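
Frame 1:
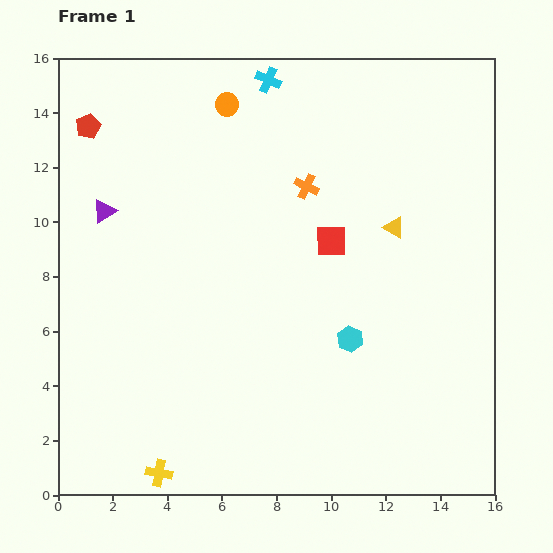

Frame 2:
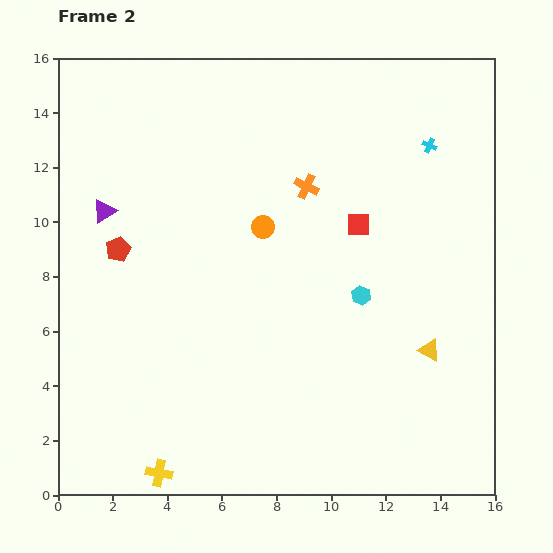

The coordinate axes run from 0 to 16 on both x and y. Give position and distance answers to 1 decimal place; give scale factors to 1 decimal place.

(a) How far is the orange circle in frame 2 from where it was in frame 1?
4.7

The orange circle moved from (6.2, 14.3) to (7.5, 9.8), a distance of √(1.3² + 4.5²) ≈ 4.7.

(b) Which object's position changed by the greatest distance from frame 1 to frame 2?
the cyan cross

(moved 6.4; next 4.7)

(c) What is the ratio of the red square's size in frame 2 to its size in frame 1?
0.7×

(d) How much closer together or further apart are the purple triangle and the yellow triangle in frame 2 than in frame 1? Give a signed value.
+2.3

Distance in frame 1: 10.6. Distance in frame 2: 12.9.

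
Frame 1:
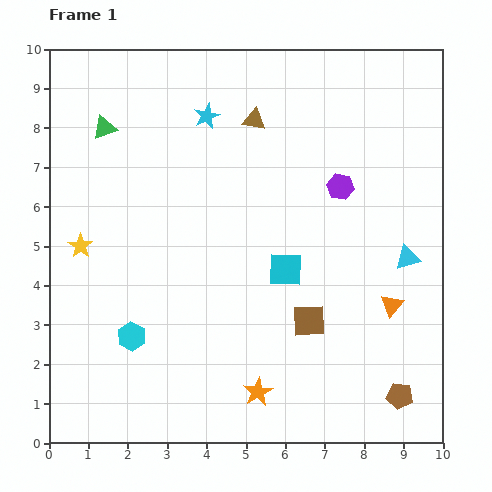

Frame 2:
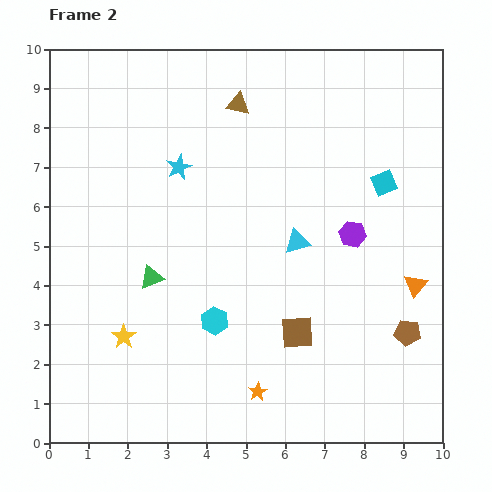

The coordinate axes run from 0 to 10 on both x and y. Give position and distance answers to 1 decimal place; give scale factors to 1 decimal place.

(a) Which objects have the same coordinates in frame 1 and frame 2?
the orange star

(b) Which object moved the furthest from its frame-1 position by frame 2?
the green triangle

(moved 4.0; next 3.3)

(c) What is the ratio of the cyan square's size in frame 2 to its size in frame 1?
0.7×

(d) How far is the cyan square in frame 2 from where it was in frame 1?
3.3

The cyan square moved from (6.0, 4.4) to (8.5, 6.6), a distance of √(2.5² + 2.2²) ≈ 3.3.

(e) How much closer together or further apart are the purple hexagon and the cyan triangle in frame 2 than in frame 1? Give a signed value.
-1.1

Distance in frame 1: 2.5. Distance in frame 2: 1.4.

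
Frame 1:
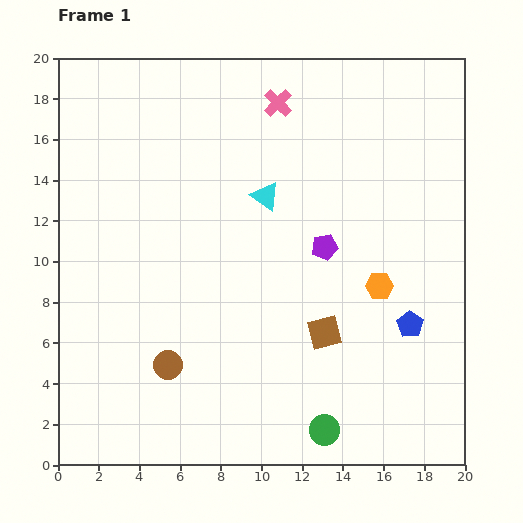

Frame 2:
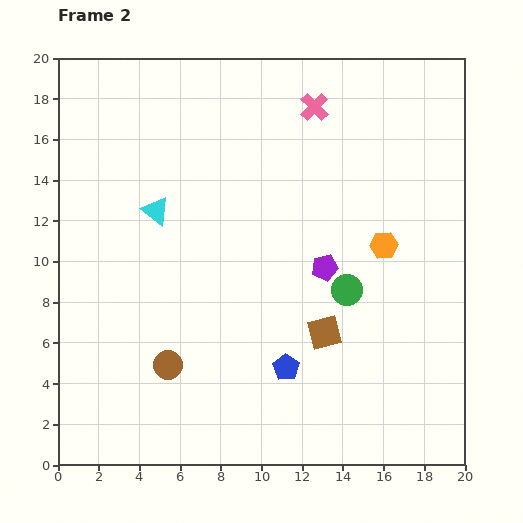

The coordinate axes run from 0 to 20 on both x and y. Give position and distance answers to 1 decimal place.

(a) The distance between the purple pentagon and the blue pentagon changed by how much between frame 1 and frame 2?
-0.4

Distance in frame 1: 5.7. Distance in frame 2: 5.3.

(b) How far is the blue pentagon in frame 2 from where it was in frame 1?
6.5

The blue pentagon moved from (17.3, 6.9) to (11.2, 4.8), a distance of √(6.1² + 2.1²) ≈ 6.5.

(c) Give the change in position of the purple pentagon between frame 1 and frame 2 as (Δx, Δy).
(0.0, -1.0)

The purple pentagon was at (13.1, 10.7) in frame 1 and (13.1, 9.7) in frame 2.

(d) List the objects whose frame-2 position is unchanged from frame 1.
the brown circle, the brown square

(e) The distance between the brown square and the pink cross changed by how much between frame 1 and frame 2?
-0.4

Distance in frame 1: 11.5. Distance in frame 2: 11.1.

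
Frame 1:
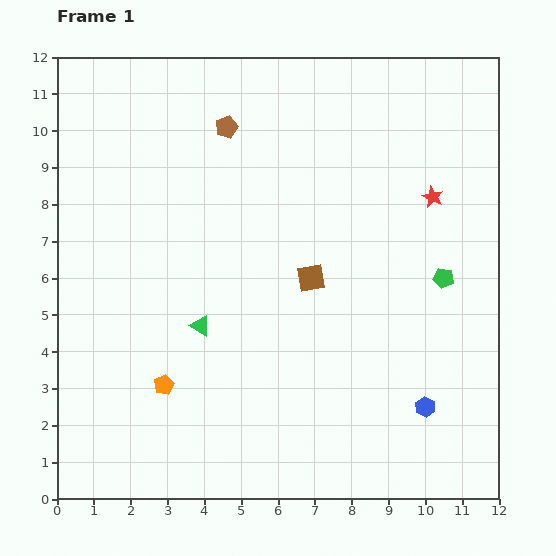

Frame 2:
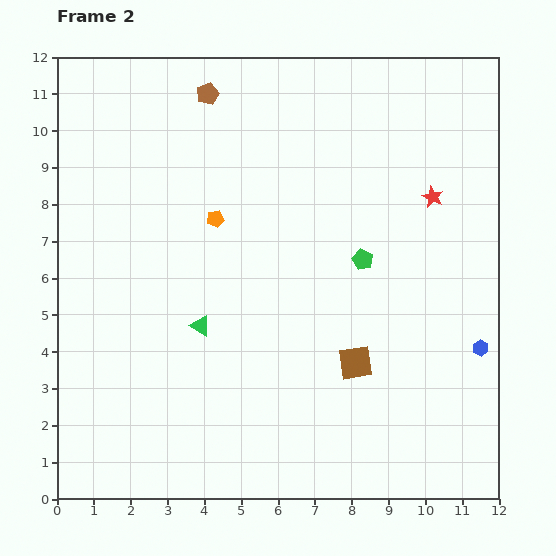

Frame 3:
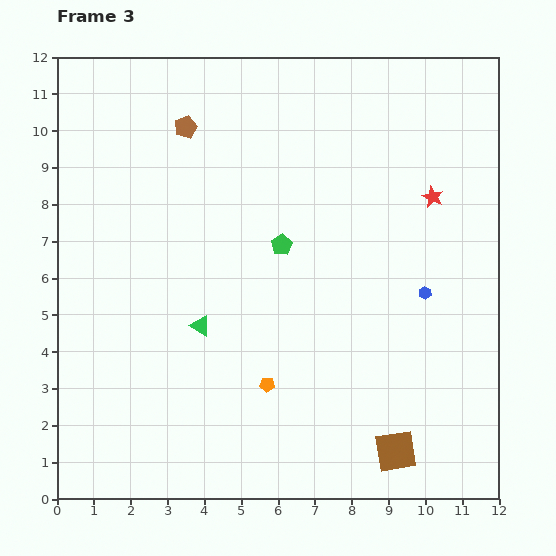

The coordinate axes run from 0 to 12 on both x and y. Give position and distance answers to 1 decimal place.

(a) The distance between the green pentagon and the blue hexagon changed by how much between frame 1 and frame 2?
+0.5

Distance in frame 1: 3.5. Distance in frame 2: 4.0.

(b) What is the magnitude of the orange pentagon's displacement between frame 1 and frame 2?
4.7

The orange pentagon moved from (2.9, 3.1) to (4.3, 7.6), a distance of √(1.4² + 4.5²) ≈ 4.7.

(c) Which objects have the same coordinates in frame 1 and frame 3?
the red star, the green triangle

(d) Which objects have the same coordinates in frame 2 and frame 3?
the red star, the green triangle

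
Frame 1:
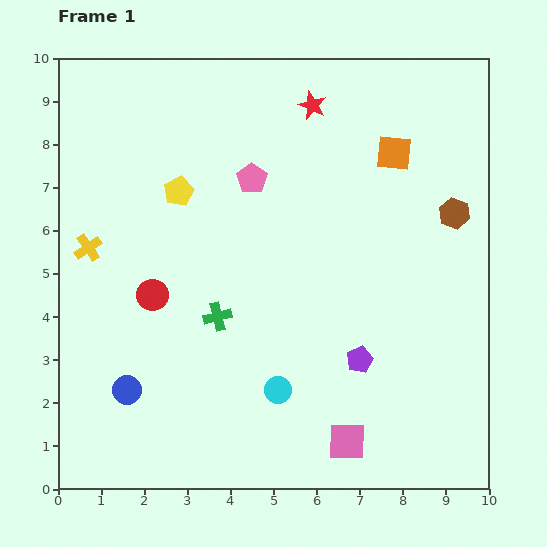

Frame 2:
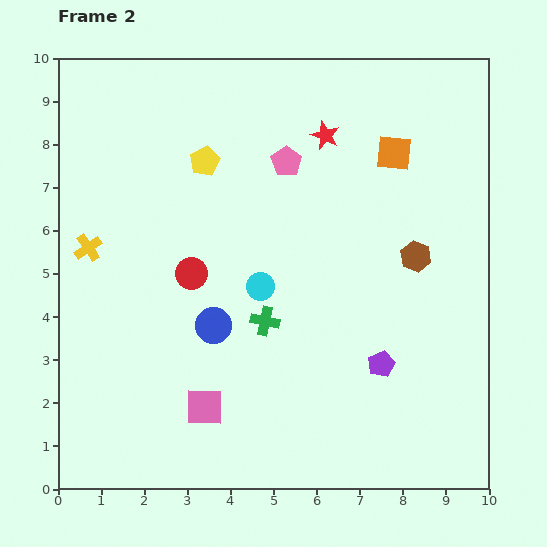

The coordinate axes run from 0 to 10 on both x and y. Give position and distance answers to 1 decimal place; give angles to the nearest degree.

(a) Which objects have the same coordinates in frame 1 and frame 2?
the yellow cross, the orange square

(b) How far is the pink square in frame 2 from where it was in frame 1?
3.4

The pink square moved from (6.7, 1.1) to (3.4, 1.9), a distance of √(3.3² + 0.8²) ≈ 3.4.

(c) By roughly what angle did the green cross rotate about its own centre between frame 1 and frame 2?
25° clockwise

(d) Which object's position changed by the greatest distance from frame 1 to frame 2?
the pink square

(moved 3.4; next 2.5)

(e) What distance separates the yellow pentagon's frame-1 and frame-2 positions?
0.9

The yellow pentagon moved from (2.8, 6.9) to (3.4, 7.6), a distance of √(0.6² + 0.7²) ≈ 0.9.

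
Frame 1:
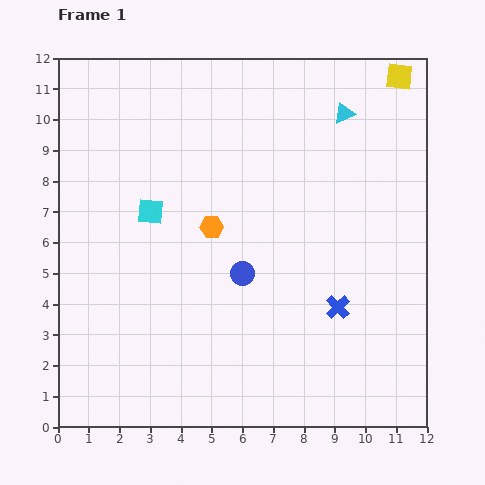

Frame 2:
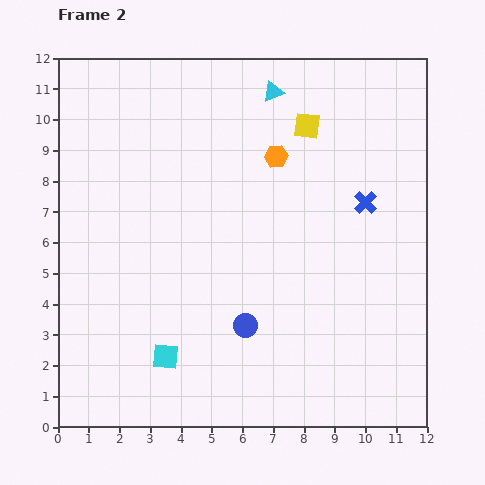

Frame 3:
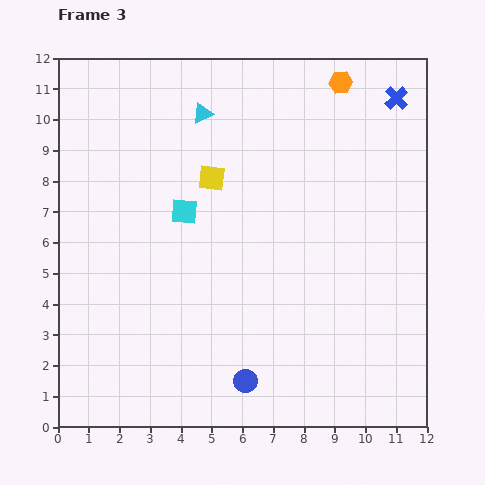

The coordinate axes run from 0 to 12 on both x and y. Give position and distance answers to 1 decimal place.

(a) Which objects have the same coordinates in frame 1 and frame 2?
none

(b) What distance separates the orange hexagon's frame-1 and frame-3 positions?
6.3

The orange hexagon moved from (5.0, 6.5) to (9.2, 11.2), a distance of √(4.2² + 4.7²) ≈ 6.3.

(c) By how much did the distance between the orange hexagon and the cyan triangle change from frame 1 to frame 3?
-1.1

Distance in frame 1: 5.7. Distance in frame 3: 4.6.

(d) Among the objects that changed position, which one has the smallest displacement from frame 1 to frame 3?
the cyan square

(moved 1.1)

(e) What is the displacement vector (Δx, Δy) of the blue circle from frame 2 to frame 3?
(0.0, -1.8)

The blue circle was at (6.1, 3.3) in frame 2 and (6.1, 1.5) in frame 3.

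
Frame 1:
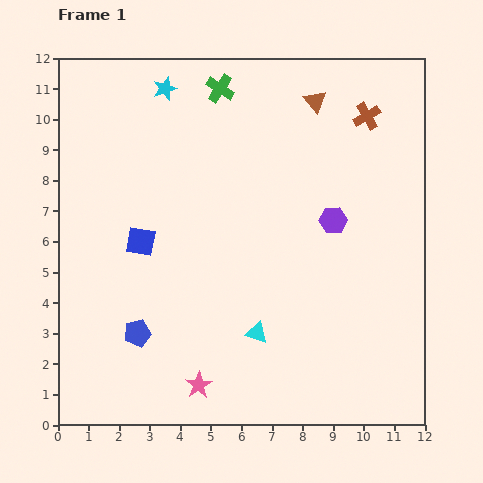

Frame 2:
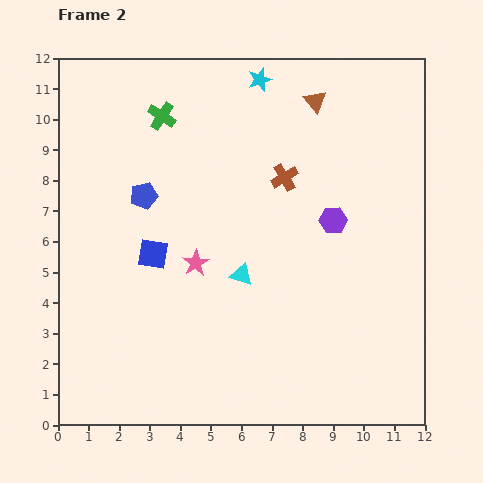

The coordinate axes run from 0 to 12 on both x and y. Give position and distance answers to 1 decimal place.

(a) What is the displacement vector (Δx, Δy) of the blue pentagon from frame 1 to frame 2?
(0.2, 4.5)

The blue pentagon was at (2.6, 3.0) in frame 1 and (2.8, 7.5) in frame 2.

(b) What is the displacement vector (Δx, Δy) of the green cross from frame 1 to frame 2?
(-1.9, -0.9)

The green cross was at (5.3, 11.0) in frame 1 and (3.4, 10.1) in frame 2.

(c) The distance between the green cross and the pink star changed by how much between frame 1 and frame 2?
-4.8

Distance in frame 1: 9.7. Distance in frame 2: 4.9.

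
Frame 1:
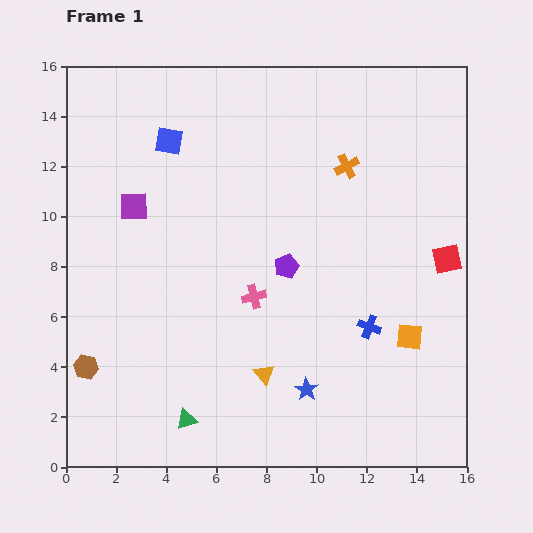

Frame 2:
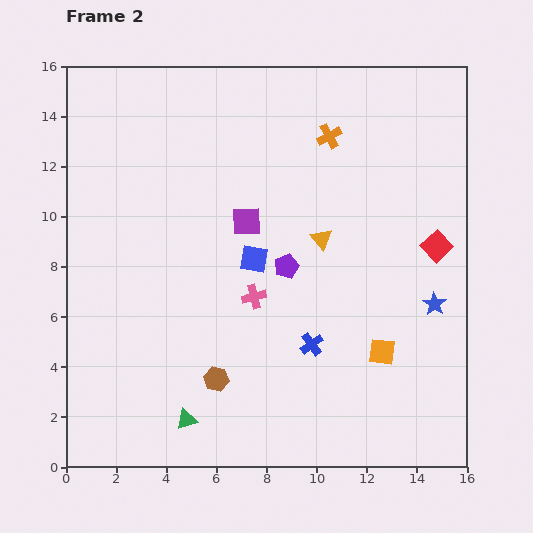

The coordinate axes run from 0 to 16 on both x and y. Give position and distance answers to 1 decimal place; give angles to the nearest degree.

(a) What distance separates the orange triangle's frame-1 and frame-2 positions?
5.9

The orange triangle moved from (7.9, 3.7) to (10.2, 9.1), a distance of √(2.3² + 5.4²) ≈ 5.9.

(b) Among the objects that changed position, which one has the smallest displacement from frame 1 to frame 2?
the red square

(moved 0.6)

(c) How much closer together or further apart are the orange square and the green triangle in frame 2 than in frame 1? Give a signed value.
-1.2

Distance in frame 1: 9.5. Distance in frame 2: 8.3.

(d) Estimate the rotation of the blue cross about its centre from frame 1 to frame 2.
33° clockwise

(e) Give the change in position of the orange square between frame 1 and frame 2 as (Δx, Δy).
(-1.1, -0.6)

The orange square was at (13.7, 5.2) in frame 1 and (12.6, 4.6) in frame 2.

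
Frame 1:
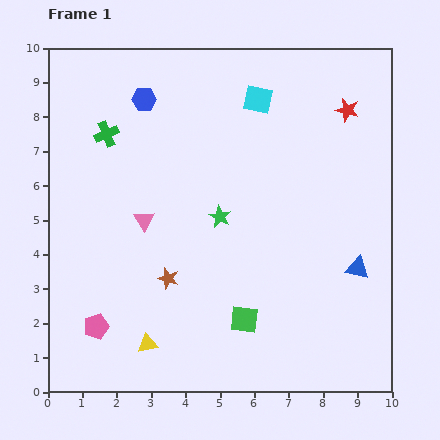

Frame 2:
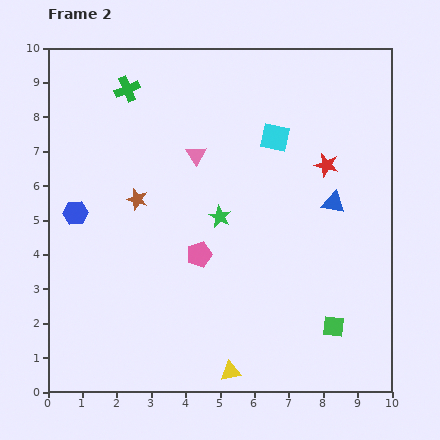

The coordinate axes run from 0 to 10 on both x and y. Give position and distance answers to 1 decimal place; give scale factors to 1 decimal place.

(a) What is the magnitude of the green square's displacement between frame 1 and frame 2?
2.6

The green square moved from (5.7, 2.1) to (8.3, 1.9), a distance of √(2.6² + 0.2²) ≈ 2.6.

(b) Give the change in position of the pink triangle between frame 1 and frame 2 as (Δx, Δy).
(1.5, 1.9)

The pink triangle was at (2.8, 5.0) in frame 1 and (4.3, 6.9) in frame 2.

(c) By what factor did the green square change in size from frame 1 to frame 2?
0.8×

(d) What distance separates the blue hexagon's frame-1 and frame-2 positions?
3.9

The blue hexagon moved from (2.8, 8.5) to (0.8, 5.2), a distance of √(2.0² + 3.3²) ≈ 3.9.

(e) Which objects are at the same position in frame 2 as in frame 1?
the green star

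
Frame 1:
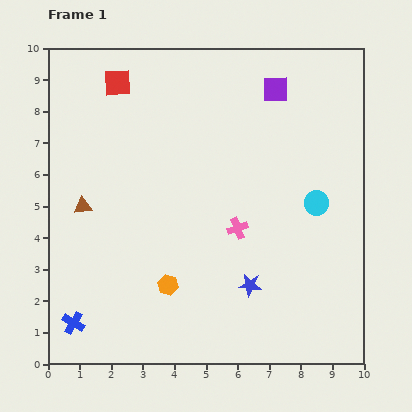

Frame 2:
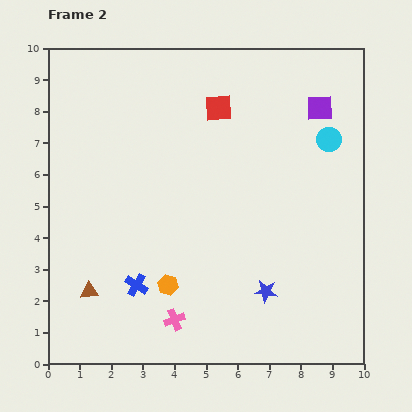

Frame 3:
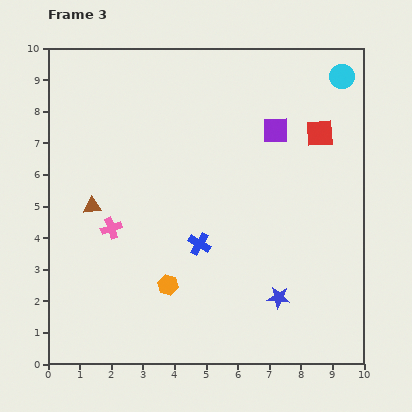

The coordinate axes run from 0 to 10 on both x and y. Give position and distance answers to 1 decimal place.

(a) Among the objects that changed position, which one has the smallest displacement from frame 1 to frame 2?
the blue star

(moved 0.5)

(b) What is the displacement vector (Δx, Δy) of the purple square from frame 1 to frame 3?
(0.0, -1.3)

The purple square was at (7.2, 8.7) in frame 1 and (7.2, 7.4) in frame 3.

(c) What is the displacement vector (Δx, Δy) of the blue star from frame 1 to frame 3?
(0.9, -0.4)

The blue star was at (6.4, 2.5) in frame 1 and (7.3, 2.1) in frame 3.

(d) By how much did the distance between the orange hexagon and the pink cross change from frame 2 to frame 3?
+1.4

Distance in frame 2: 1.1. Distance in frame 3: 2.5.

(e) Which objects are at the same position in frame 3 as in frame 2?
the orange hexagon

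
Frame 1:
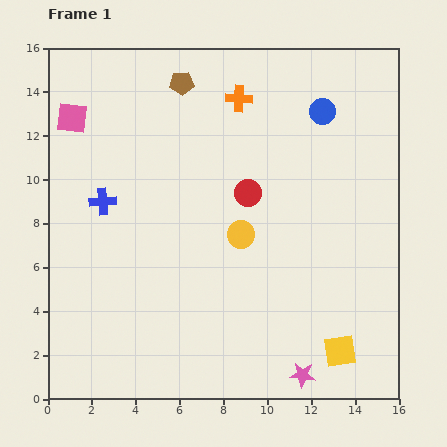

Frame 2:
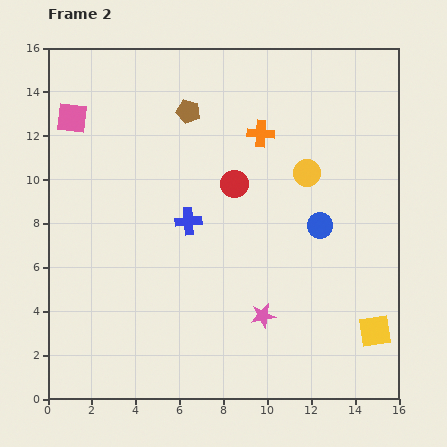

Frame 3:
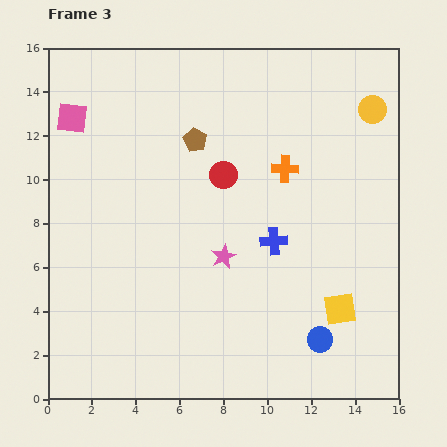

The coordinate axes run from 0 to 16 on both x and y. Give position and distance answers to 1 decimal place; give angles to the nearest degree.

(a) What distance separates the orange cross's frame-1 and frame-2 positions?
1.9

The orange cross moved from (8.7, 13.7) to (9.7, 12.1), a distance of √(1.0² + 1.6²) ≈ 1.9.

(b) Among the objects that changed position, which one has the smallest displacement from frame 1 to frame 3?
the red circle

(moved 1.4)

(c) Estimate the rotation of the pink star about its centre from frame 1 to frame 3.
31° counter-clockwise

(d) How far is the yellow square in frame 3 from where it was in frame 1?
1.9

The yellow square moved from (13.3, 2.2) to (13.3, 4.1), a distance of √(0.0² + 1.9²) ≈ 1.9.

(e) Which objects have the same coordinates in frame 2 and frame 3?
the pink square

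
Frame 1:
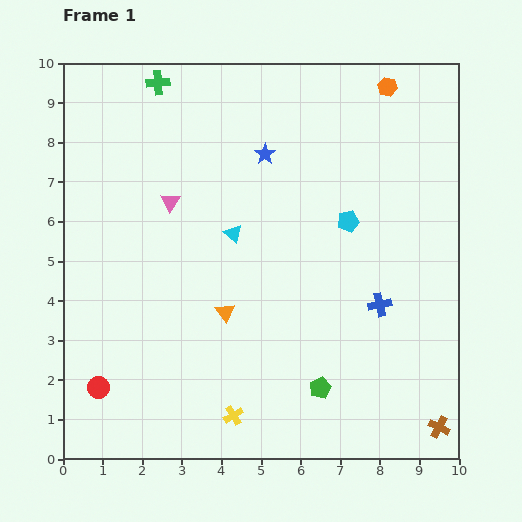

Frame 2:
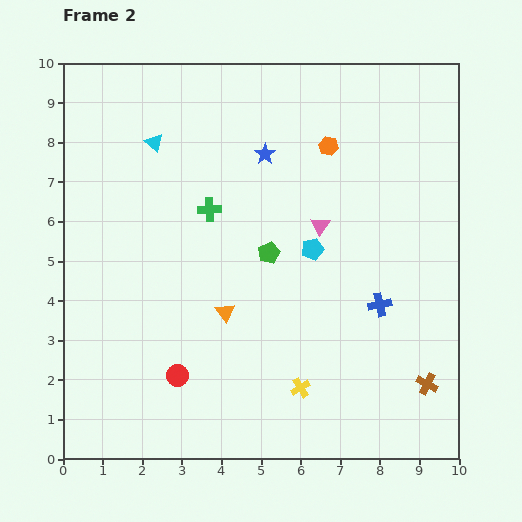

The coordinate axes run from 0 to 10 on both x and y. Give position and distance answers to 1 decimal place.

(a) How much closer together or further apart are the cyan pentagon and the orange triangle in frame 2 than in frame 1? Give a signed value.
-1.2

Distance in frame 1: 3.9. Distance in frame 2: 2.7.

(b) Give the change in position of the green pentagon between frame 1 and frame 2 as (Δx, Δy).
(-1.3, 3.4)

The green pentagon was at (6.5, 1.8) in frame 1 and (5.2, 5.2) in frame 2.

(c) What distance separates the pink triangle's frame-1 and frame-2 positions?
3.8

The pink triangle moved from (2.7, 6.5) to (6.5, 5.9), a distance of √(3.8² + 0.6²) ≈ 3.8.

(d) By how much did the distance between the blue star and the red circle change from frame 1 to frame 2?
-1.2

Distance in frame 1: 7.2. Distance in frame 2: 6.0.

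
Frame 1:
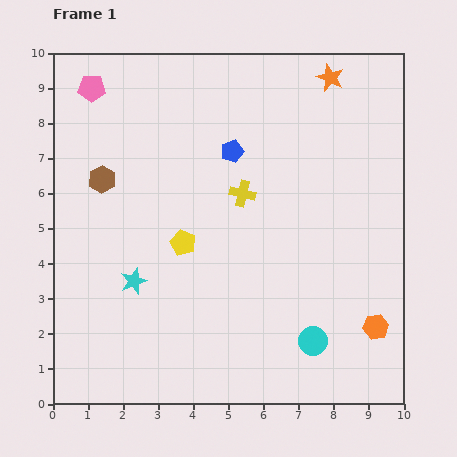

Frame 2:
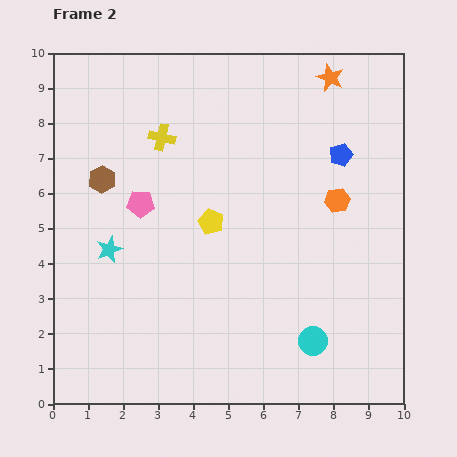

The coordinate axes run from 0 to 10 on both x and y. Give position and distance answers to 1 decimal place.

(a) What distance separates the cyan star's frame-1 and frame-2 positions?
1.1

The cyan star moved from (2.3, 3.5) to (1.6, 4.4), a distance of √(0.7² + 0.9²) ≈ 1.1.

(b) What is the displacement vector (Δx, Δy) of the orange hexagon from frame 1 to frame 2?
(-1.1, 3.6)

The orange hexagon was at (9.2, 2.2) in frame 1 and (8.1, 5.8) in frame 2.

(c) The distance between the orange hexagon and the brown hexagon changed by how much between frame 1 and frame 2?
-2.2

Distance in frame 1: 8.9. Distance in frame 2: 6.7.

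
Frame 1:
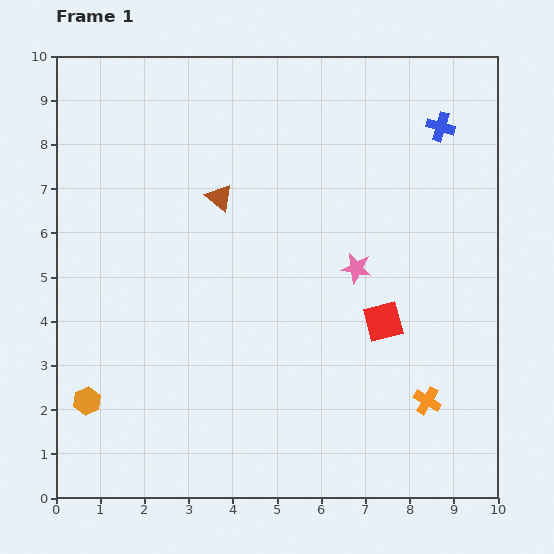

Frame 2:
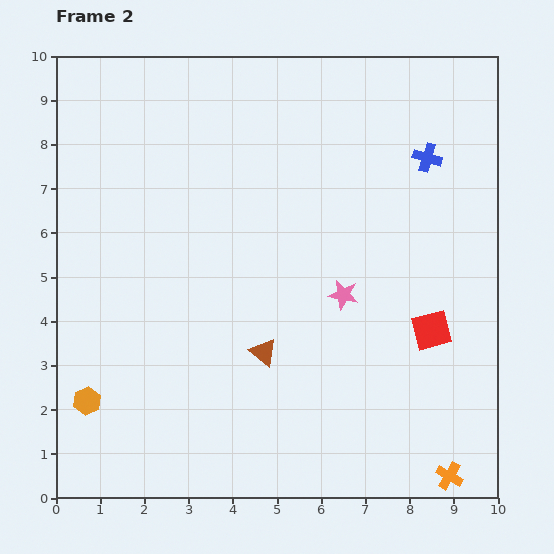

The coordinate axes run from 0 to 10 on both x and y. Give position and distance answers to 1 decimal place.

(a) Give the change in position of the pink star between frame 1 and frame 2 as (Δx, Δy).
(-0.3, -0.6)

The pink star was at (6.8, 5.2) in frame 1 and (6.5, 4.6) in frame 2.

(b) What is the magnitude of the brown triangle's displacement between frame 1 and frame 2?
3.6

The brown triangle moved from (3.7, 6.8) to (4.7, 3.3), a distance of √(1.0² + 3.5²) ≈ 3.6.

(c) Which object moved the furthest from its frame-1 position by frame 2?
the brown triangle

(moved 3.6; next 1.8)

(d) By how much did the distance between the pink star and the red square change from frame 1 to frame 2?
+0.9

Distance in frame 1: 1.3. Distance in frame 2: 2.2.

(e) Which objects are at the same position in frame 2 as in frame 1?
the orange hexagon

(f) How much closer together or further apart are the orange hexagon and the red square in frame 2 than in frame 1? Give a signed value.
+1.1

Distance in frame 1: 6.9. Distance in frame 2: 8.0.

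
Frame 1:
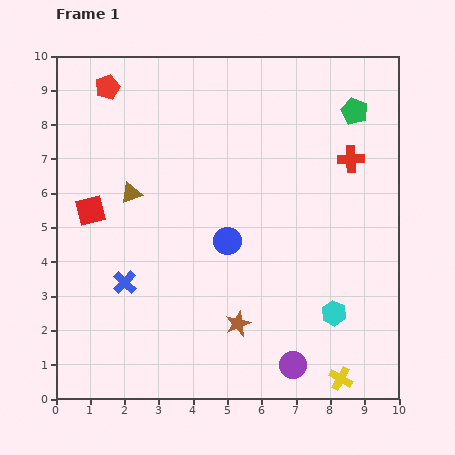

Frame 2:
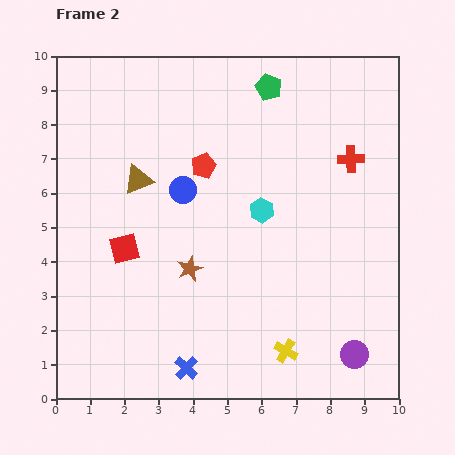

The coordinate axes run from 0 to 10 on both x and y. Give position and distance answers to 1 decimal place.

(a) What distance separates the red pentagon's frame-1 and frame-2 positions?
3.6

The red pentagon moved from (1.5, 9.1) to (4.3, 6.8), a distance of √(2.8² + 2.3²) ≈ 3.6.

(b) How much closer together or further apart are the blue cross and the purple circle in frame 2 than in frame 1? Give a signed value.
-0.6

Distance in frame 1: 5.5. Distance in frame 2: 4.9.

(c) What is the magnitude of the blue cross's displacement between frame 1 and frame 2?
3.1

The blue cross moved from (2.0, 3.4) to (3.8, 0.9), a distance of √(1.8² + 2.5²) ≈ 3.1.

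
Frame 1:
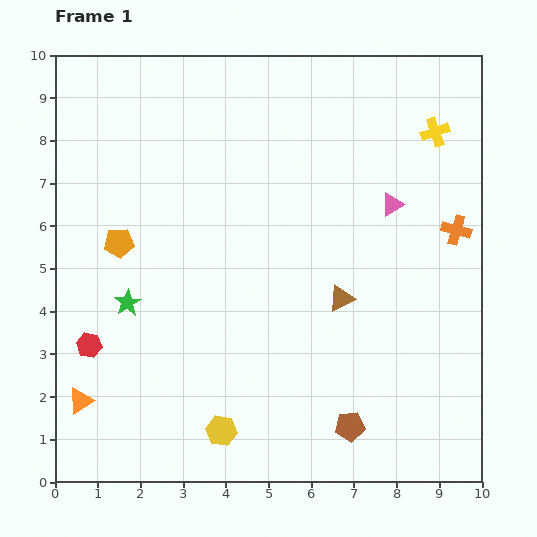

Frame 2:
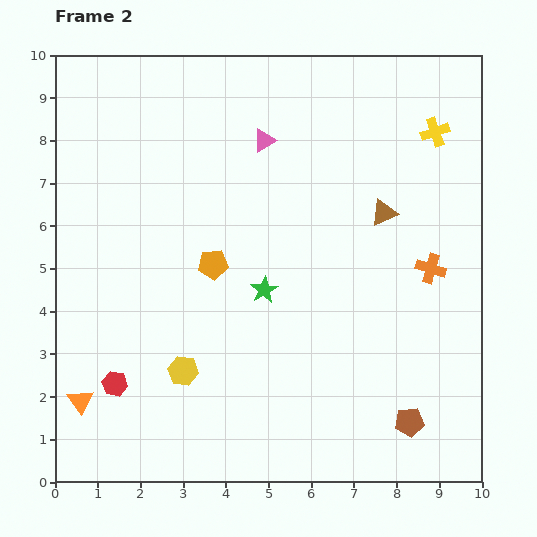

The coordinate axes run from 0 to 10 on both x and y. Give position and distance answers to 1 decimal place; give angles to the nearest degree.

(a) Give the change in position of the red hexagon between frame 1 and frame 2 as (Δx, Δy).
(0.6, -0.9)

The red hexagon was at (0.8, 3.2) in frame 1 and (1.4, 2.3) in frame 2.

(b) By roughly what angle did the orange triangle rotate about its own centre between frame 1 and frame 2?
34° counter-clockwise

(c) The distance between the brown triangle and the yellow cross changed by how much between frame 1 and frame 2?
-2.3

Distance in frame 1: 4.5. Distance in frame 2: 2.2.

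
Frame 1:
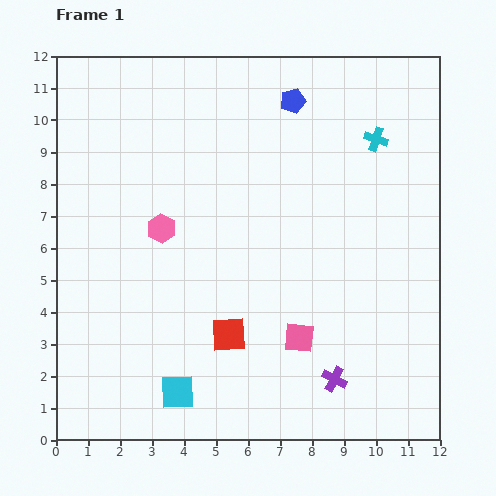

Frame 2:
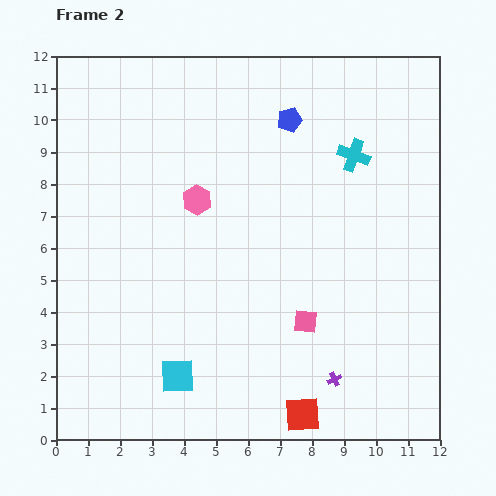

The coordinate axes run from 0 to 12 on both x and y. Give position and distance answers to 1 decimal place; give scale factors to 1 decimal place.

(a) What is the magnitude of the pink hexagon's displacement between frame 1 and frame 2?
1.4

The pink hexagon moved from (3.3, 6.6) to (4.4, 7.5), a distance of √(1.1² + 0.9²) ≈ 1.4.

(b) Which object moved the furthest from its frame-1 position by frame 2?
the red square

(moved 3.4; next 1.4)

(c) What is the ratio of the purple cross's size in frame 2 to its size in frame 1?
0.6×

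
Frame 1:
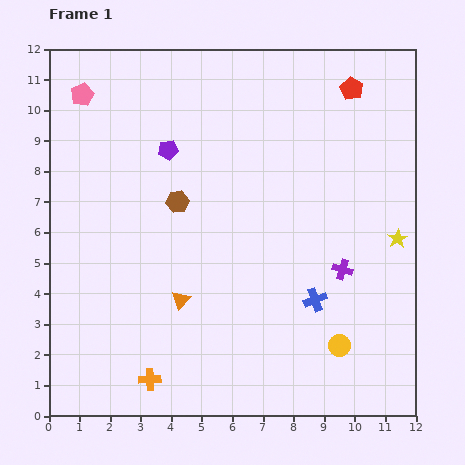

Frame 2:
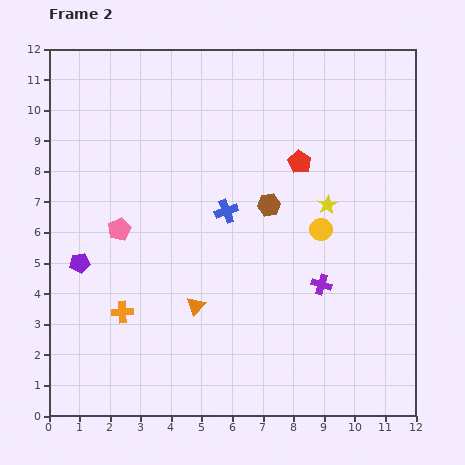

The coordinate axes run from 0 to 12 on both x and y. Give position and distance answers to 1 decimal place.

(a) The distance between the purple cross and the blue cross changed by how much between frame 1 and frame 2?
+2.6

Distance in frame 1: 1.3. Distance in frame 2: 3.9.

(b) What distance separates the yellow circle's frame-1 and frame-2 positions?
3.8

The yellow circle moved from (9.5, 2.3) to (8.9, 6.1), a distance of √(0.6² + 3.8²) ≈ 3.8.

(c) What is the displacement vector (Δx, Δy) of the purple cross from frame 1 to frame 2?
(-0.7, -0.5)

The purple cross was at (9.6, 4.8) in frame 1 and (8.9, 4.3) in frame 2.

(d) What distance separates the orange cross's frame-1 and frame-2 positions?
2.4

The orange cross moved from (3.3, 1.2) to (2.4, 3.4), a distance of √(0.9² + 2.2²) ≈ 2.4.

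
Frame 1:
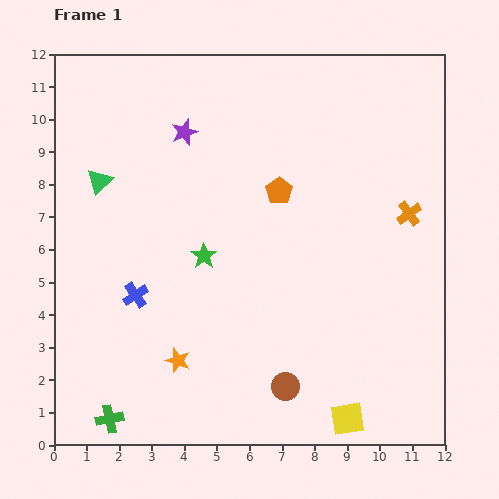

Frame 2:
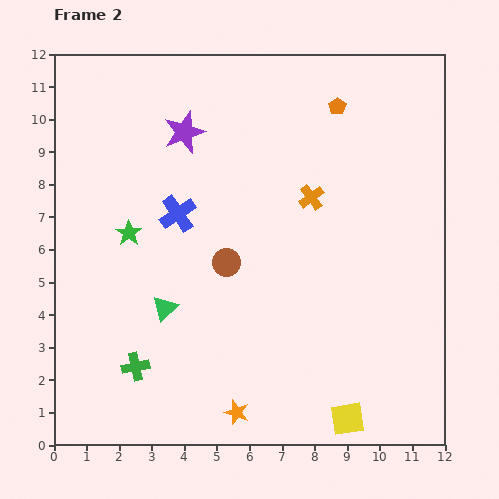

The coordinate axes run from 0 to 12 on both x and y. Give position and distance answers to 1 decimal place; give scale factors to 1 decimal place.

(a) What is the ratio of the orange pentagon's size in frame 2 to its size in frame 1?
0.6×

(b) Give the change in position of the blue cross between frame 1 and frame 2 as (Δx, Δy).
(1.3, 2.5)

The blue cross was at (2.5, 4.6) in frame 1 and (3.8, 7.1) in frame 2.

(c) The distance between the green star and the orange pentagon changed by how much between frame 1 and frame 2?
+4.5

Distance in frame 1: 3.0. Distance in frame 2: 7.5.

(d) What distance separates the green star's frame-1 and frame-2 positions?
2.4

The green star moved from (4.6, 5.8) to (2.3, 6.5), a distance of √(2.3² + 0.7²) ≈ 2.4.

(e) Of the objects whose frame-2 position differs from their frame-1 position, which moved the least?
the green cross

(moved 1.8)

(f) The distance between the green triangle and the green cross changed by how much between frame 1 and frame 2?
-5.3

Distance in frame 1: 7.3. Distance in frame 2: 2.0.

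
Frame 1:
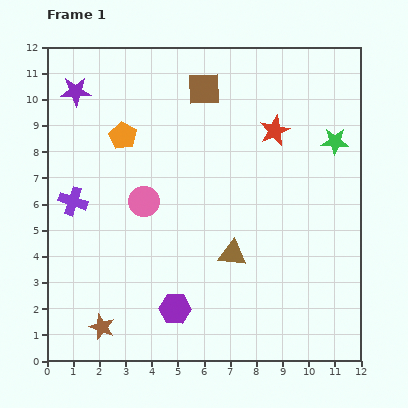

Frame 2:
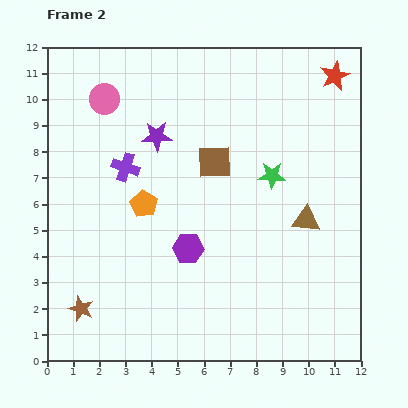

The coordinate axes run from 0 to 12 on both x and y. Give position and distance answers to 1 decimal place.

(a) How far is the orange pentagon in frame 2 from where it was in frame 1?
2.7

The orange pentagon moved from (2.9, 8.6) to (3.7, 6.0), a distance of √(0.8² + 2.6²) ≈ 2.7.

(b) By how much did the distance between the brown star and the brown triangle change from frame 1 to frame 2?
+3.5

Distance in frame 1: 5.7. Distance in frame 2: 9.2.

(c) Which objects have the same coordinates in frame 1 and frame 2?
none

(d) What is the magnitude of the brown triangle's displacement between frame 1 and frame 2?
3.1

The brown triangle moved from (7.1, 4.1) to (9.9, 5.4), a distance of √(2.8² + 1.3²) ≈ 3.1.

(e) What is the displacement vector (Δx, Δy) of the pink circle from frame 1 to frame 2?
(-1.5, 3.9)

The pink circle was at (3.7, 6.1) in frame 1 and (2.2, 10.0) in frame 2.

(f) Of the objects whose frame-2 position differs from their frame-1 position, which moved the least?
the brown star

(moved 1.1)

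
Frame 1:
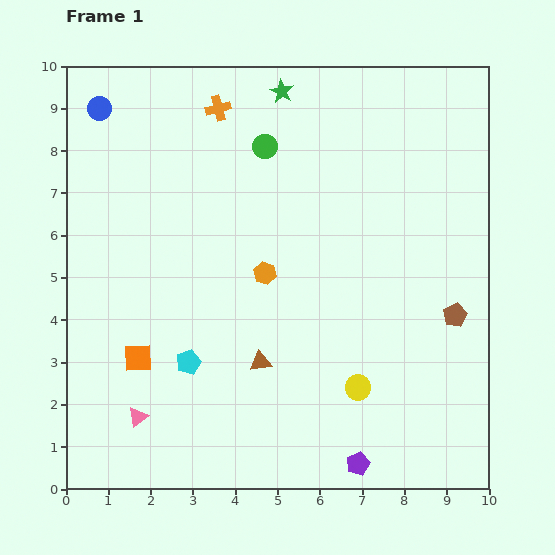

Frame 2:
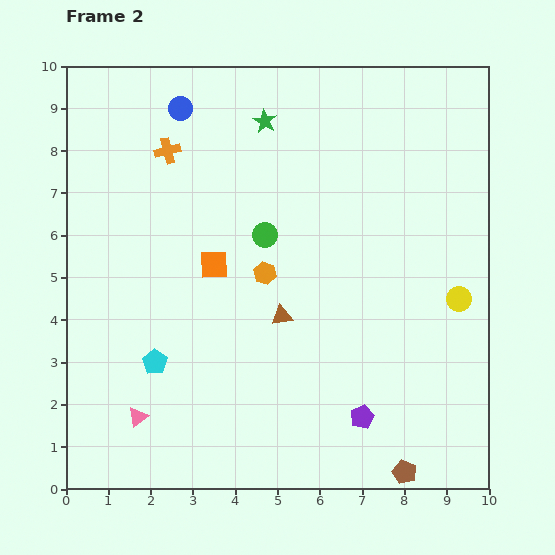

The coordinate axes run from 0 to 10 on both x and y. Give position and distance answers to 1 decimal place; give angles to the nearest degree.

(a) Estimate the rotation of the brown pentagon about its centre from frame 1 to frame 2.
24° counter-clockwise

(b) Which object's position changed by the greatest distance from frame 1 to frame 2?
the brown pentagon

(moved 3.9; next 3.2)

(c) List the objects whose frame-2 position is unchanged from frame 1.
the pink triangle, the orange hexagon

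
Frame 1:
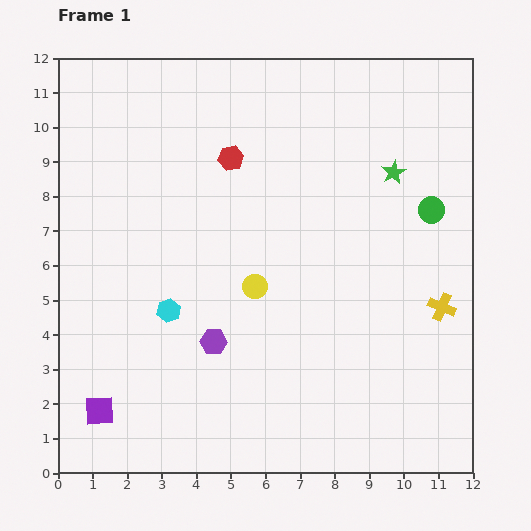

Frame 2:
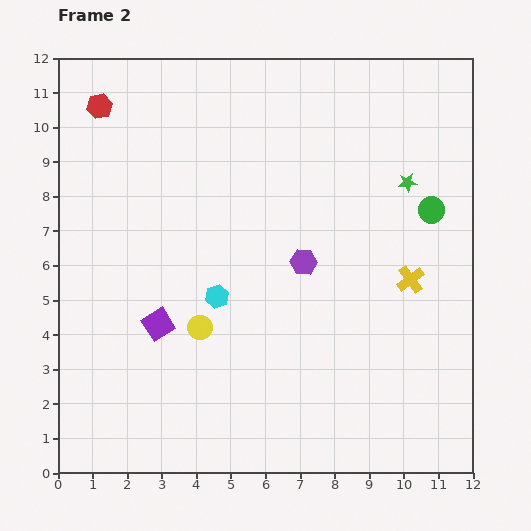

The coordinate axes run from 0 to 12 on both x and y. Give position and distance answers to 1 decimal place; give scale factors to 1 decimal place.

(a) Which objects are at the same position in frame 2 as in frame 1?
the green circle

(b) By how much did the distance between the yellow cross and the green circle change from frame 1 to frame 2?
-0.7

Distance in frame 1: 2.8. Distance in frame 2: 2.1.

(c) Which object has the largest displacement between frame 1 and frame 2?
the red hexagon

(moved 4.1; next 3.5)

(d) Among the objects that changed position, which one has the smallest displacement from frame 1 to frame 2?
the green star

(moved 0.5)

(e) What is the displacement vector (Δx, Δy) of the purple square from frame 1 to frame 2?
(1.7, 2.5)

The purple square was at (1.2, 1.8) in frame 1 and (2.9, 4.3) in frame 2.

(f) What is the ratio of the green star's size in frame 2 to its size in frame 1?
0.8×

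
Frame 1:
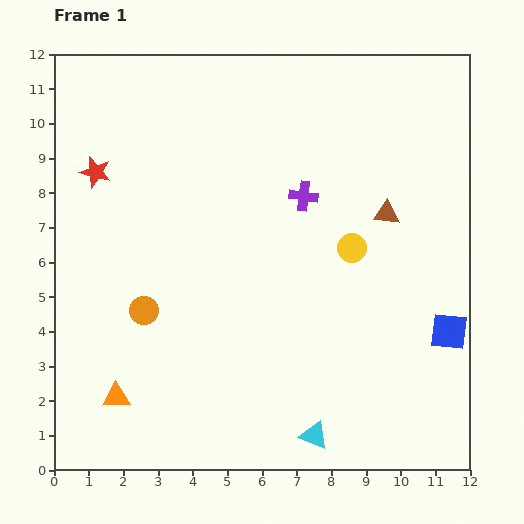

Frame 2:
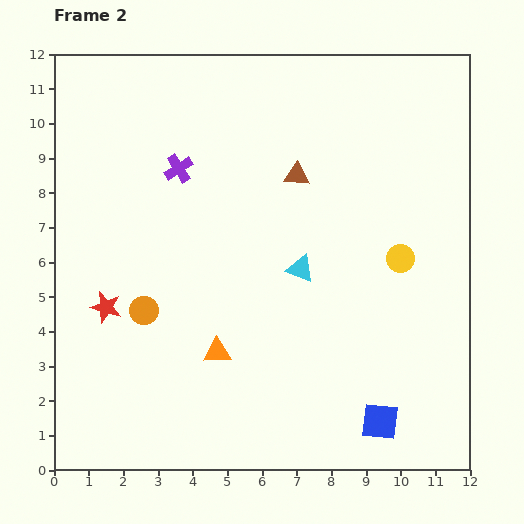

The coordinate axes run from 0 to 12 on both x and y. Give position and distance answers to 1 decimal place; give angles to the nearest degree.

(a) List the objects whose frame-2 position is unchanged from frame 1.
the orange circle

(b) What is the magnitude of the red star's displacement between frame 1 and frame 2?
3.9

The red star moved from (1.2, 8.6) to (1.5, 4.7), a distance of √(0.3² + 3.9²) ≈ 3.9.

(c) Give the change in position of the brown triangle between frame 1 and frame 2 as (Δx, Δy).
(-2.6, 1.1)

The brown triangle was at (9.6, 7.4) in frame 1 and (7.0, 8.5) in frame 2.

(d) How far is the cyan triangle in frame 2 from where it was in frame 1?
4.8

The cyan triangle moved from (7.5, 1.0) to (7.1, 5.8), a distance of √(0.4² + 4.8²) ≈ 4.8.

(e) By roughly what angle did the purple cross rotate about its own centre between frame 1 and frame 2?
39° counter-clockwise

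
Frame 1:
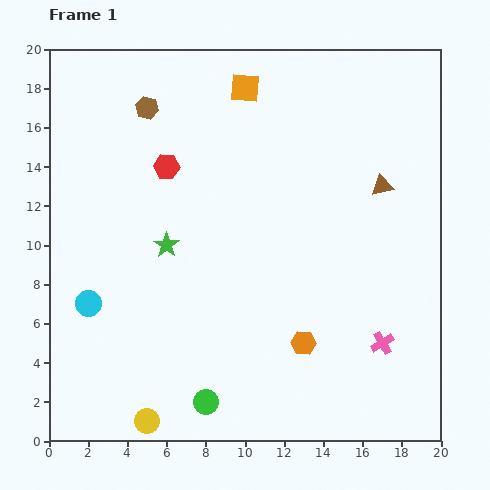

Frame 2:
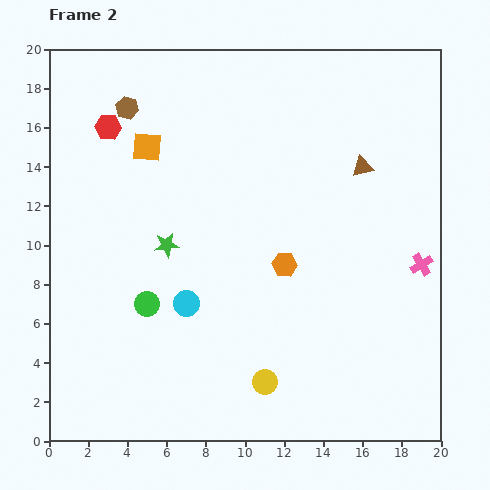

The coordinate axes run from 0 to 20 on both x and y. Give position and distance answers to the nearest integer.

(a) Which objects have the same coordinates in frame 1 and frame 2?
the green star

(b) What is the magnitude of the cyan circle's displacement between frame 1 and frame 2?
5

The cyan circle moved from (2, 7) to (7, 7), a distance of √(5² + 0²) ≈ 5.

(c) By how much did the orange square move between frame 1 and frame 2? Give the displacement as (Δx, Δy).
(-5, -3)

The orange square was at (10, 18) in frame 1 and (5, 15) in frame 2.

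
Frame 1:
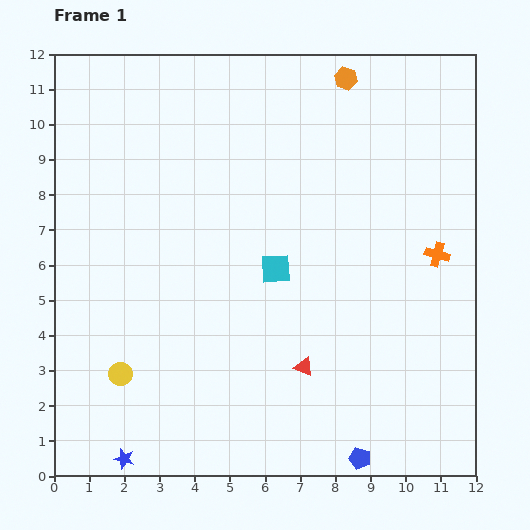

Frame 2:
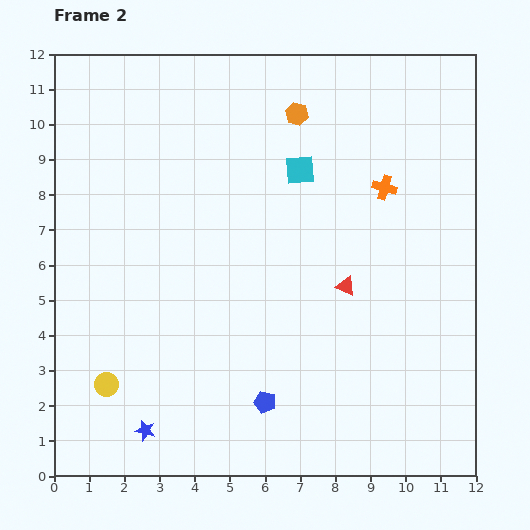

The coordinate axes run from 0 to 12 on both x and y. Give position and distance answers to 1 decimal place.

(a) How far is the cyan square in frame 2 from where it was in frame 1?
2.9

The cyan square moved from (6.3, 5.9) to (7.0, 8.7), a distance of √(0.7² + 2.8²) ≈ 2.9.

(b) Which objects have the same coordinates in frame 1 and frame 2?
none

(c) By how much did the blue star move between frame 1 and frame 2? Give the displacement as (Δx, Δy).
(0.6, 0.8)

The blue star was at (2.0, 0.5) in frame 1 and (2.6, 1.3) in frame 2.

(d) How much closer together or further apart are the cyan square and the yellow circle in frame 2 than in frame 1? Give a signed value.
+2.9

Distance in frame 1: 5.3. Distance in frame 2: 8.2.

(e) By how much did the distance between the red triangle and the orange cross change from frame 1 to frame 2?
-2.0

Distance in frame 1: 5.0. Distance in frame 2: 3.0.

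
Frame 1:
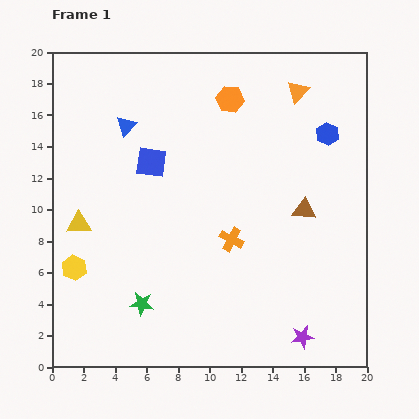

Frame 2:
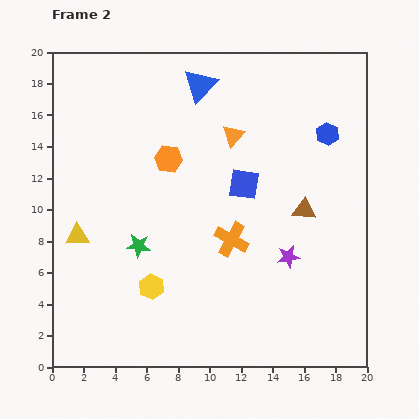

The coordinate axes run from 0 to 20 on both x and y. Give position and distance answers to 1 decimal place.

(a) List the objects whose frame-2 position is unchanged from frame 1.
the blue hexagon, the orange cross, the brown triangle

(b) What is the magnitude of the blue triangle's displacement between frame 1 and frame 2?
5.4

The blue triangle moved from (4.7, 15.3) to (9.4, 17.9), a distance of √(4.7² + 2.6²) ≈ 5.4.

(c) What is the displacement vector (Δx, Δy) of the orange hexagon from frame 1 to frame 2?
(-3.9, -3.8)

The orange hexagon was at (11.3, 17.0) in frame 1 and (7.4, 13.2) in frame 2.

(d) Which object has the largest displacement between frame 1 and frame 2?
the blue square

(moved 6.1; next 5.4)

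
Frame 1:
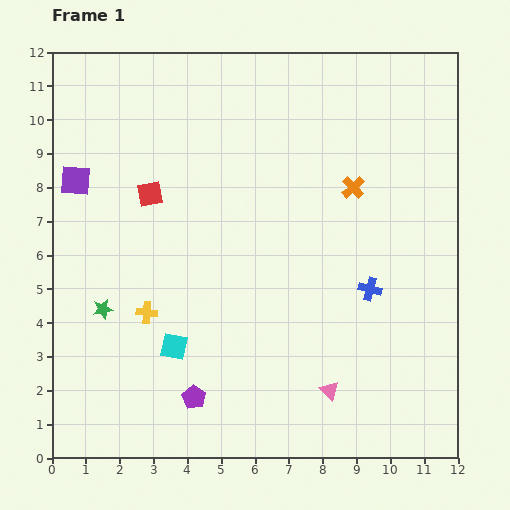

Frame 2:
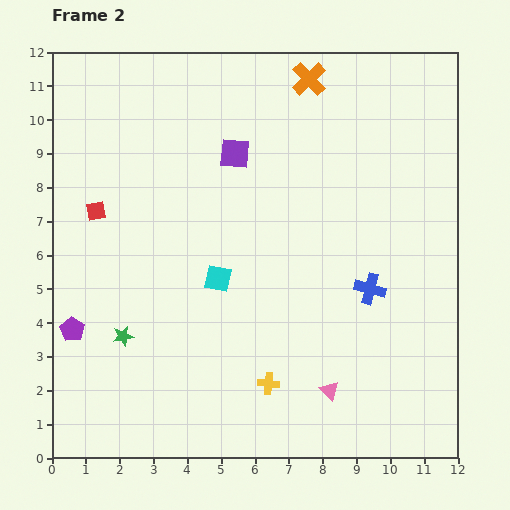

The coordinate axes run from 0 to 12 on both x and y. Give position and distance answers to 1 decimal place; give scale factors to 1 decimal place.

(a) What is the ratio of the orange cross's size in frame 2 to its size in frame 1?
1.5×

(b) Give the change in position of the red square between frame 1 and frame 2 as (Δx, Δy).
(-1.6, -0.5)

The red square was at (2.9, 7.8) in frame 1 and (1.3, 7.3) in frame 2.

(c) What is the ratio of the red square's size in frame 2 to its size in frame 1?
0.7×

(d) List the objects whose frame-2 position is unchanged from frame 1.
the pink triangle, the blue cross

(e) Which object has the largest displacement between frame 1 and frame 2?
the purple square

(moved 4.8; next 4.2)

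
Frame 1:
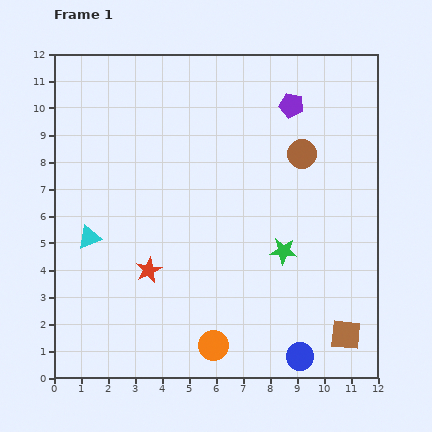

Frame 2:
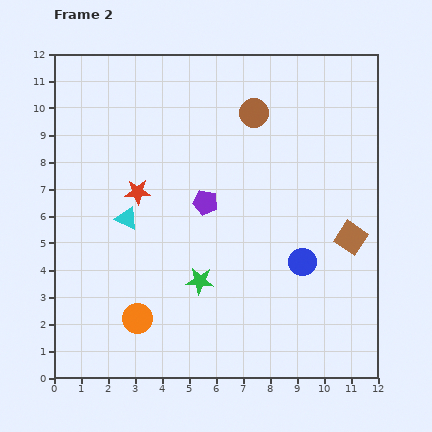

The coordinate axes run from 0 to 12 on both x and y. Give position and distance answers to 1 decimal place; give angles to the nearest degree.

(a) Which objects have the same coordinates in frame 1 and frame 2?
none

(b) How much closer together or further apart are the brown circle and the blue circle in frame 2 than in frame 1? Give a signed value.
-1.7

Distance in frame 1: 7.5. Distance in frame 2: 5.8.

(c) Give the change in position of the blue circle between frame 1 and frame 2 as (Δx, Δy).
(0.1, 3.5)

The blue circle was at (9.1, 0.8) in frame 1 and (9.2, 4.3) in frame 2.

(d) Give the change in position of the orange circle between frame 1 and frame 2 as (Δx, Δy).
(-2.8, 1.0)

The orange circle was at (5.9, 1.2) in frame 1 and (3.1, 2.2) in frame 2.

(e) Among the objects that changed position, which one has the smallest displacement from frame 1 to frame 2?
the cyan triangle

(moved 1.6)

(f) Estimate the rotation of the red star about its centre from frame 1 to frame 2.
24° clockwise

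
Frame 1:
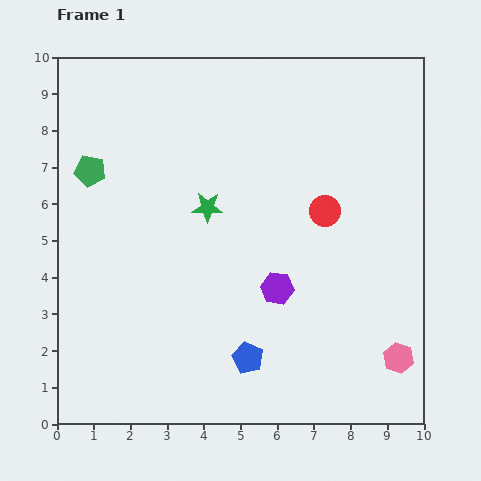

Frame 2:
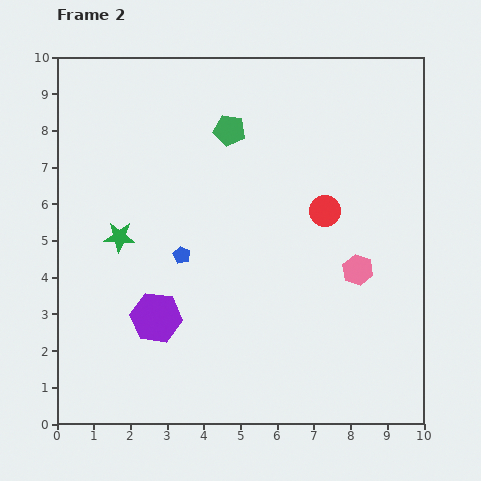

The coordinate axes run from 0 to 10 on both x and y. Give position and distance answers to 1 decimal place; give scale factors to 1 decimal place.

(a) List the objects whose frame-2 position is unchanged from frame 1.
the red circle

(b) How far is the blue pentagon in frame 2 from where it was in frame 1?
3.3

The blue pentagon moved from (5.2, 1.8) to (3.4, 4.6), a distance of √(1.8² + 2.8²) ≈ 3.3.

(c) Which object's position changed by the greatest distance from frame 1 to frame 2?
the green pentagon

(moved 4.0; next 3.4)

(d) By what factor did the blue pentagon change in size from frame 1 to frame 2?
0.6×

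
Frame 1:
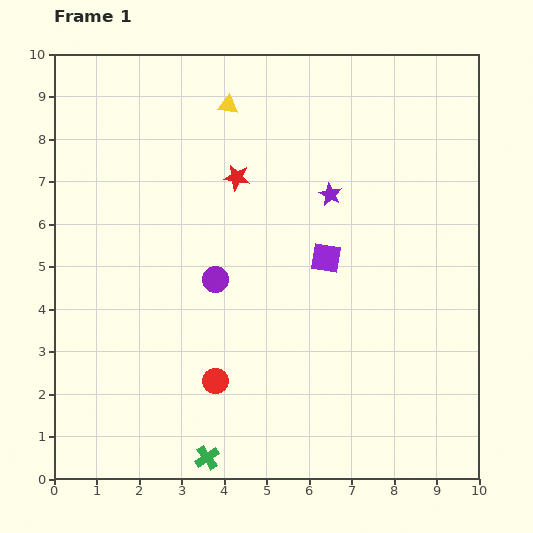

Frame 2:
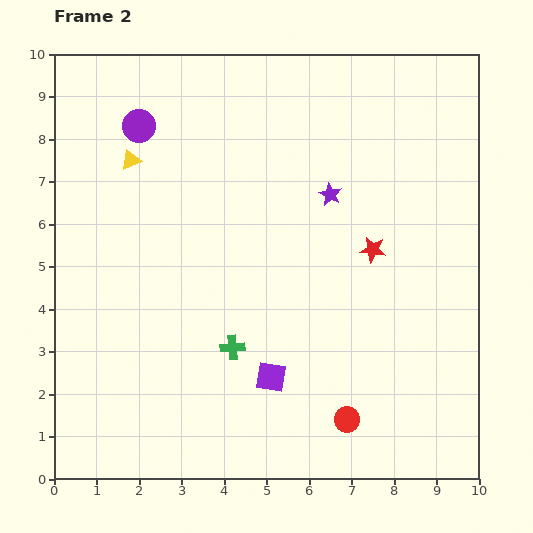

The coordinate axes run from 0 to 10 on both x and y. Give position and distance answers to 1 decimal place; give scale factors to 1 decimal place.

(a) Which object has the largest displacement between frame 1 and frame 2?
the purple circle

(moved 4.0; next 3.6)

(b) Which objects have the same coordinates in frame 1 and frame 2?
the purple star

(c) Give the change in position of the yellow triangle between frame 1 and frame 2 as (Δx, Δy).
(-2.3, -1.3)

The yellow triangle was at (4.1, 8.8) in frame 1 and (1.8, 7.5) in frame 2.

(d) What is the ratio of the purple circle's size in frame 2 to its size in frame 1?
1.3×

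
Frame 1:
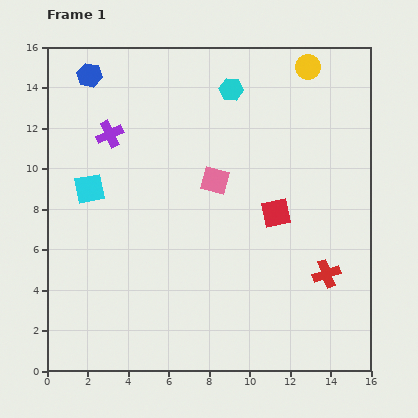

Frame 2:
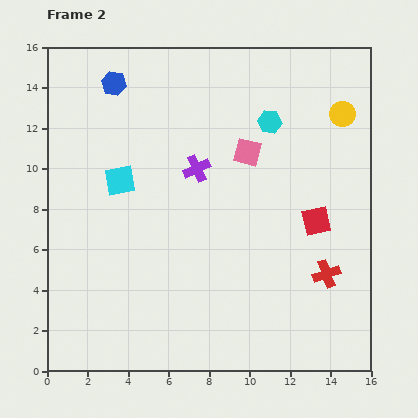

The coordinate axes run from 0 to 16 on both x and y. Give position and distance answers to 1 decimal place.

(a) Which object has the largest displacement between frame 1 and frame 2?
the purple cross

(moved 4.6; next 2.9)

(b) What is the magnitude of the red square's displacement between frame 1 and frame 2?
2.0

The red square moved from (11.3, 7.8) to (13.3, 7.4), a distance of √(2.0² + 0.4²) ≈ 2.0.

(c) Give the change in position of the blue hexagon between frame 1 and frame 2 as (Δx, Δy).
(1.2, -0.4)

The blue hexagon was at (2.1, 14.6) in frame 1 and (3.3, 14.2) in frame 2.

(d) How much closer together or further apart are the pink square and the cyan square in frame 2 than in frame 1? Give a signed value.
+0.3

Distance in frame 1: 6.2. Distance in frame 2: 6.5.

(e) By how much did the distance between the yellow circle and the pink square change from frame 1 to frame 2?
-2.1

Distance in frame 1: 7.2. Distance in frame 2: 5.1.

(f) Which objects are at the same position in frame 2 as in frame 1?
the red cross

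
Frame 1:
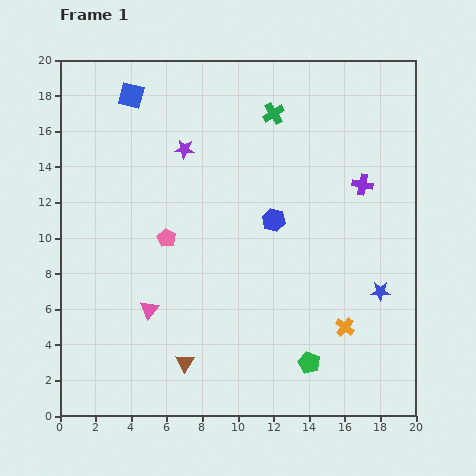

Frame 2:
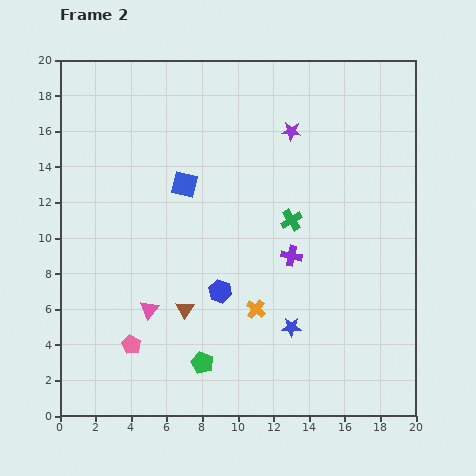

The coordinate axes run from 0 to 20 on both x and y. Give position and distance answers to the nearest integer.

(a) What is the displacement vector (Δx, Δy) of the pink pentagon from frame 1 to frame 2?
(-2, -6)

The pink pentagon was at (6, 10) in frame 1 and (4, 4) in frame 2.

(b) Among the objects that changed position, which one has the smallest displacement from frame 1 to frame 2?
the brown triangle

(moved 3)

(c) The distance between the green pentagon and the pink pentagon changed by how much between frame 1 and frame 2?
-7

Distance in frame 1: 11. Distance in frame 2: 4.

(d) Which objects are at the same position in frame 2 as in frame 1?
the pink triangle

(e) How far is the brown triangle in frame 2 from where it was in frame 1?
3

The brown triangle moved from (7, 3) to (7, 6), a distance of √(0² + 3²) ≈ 3.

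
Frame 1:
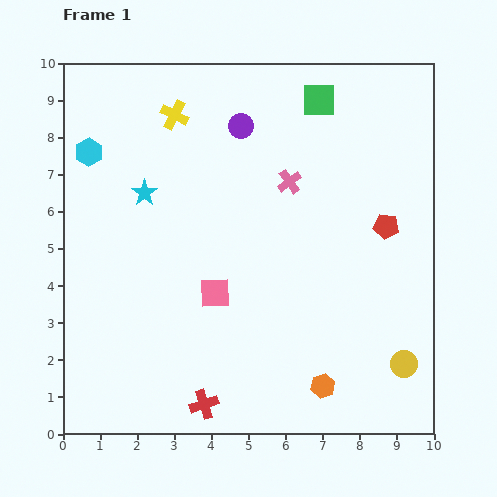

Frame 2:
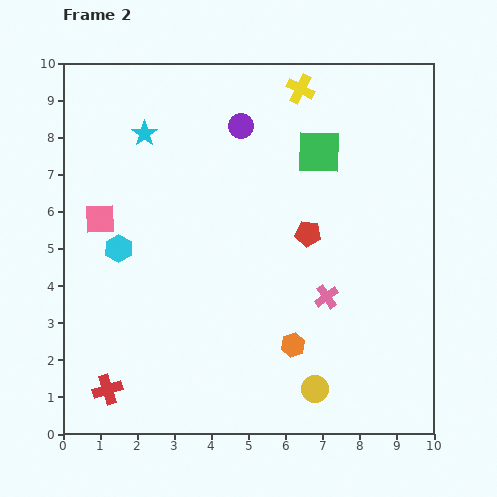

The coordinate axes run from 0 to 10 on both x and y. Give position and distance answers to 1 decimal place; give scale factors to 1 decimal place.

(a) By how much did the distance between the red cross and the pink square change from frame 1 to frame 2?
+1.6

Distance in frame 1: 3.0. Distance in frame 2: 4.6.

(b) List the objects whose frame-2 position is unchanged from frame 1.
the purple circle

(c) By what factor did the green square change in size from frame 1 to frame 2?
1.3×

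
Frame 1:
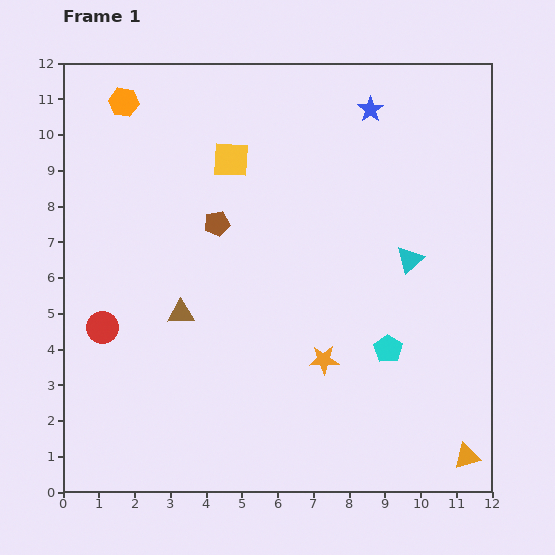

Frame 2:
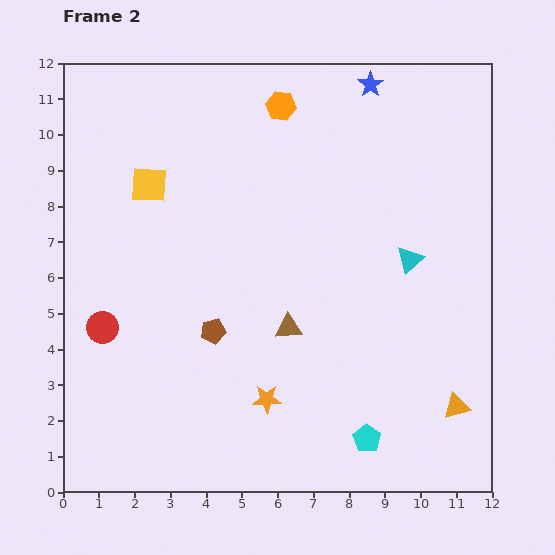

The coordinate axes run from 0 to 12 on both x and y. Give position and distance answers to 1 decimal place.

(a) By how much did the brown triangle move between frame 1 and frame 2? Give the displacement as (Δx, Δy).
(3.0, -0.4)

The brown triangle was at (3.3, 5.0) in frame 1 and (6.3, 4.6) in frame 2.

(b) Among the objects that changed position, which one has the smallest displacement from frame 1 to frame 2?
the blue star

(moved 0.7)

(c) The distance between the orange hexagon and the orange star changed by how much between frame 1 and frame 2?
-0.9

Distance in frame 1: 9.1. Distance in frame 2: 8.2.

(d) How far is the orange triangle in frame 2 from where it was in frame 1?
1.4

The orange triangle moved from (11.3, 1.0) to (11.0, 2.4), a distance of √(0.3² + 1.4²) ≈ 1.4.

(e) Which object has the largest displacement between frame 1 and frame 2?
the orange hexagon

(moved 4.4; next 3.0)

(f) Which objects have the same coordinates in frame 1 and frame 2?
the red circle, the cyan triangle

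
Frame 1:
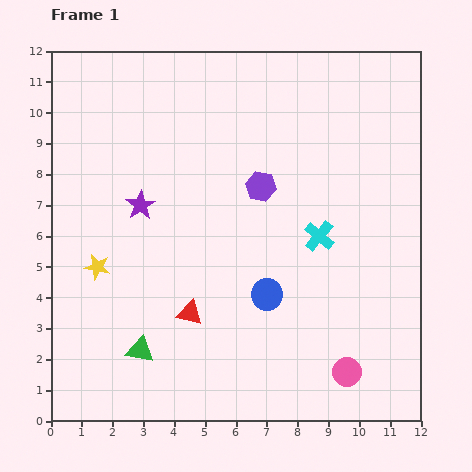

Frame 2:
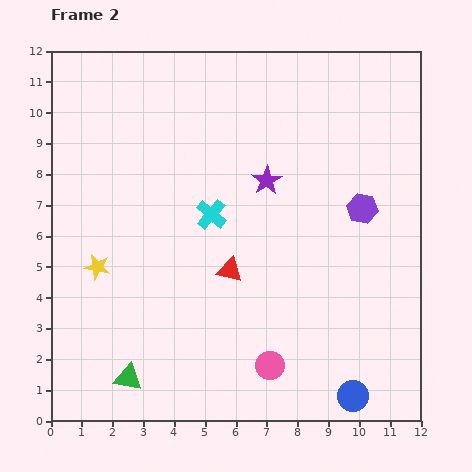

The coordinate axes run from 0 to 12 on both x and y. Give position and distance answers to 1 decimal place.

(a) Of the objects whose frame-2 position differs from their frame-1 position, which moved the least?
the green triangle

(moved 1.0)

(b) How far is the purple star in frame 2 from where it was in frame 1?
4.2

The purple star moved from (2.9, 7.0) to (7.0, 7.8), a distance of √(4.1² + 0.8²) ≈ 4.2.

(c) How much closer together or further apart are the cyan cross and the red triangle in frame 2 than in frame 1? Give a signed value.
-3.0

Distance in frame 1: 4.9. Distance in frame 2: 1.9.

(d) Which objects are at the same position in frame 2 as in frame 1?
the yellow star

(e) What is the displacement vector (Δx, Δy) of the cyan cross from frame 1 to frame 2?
(-3.5, 0.7)

The cyan cross was at (8.7, 6.0) in frame 1 and (5.2, 6.7) in frame 2.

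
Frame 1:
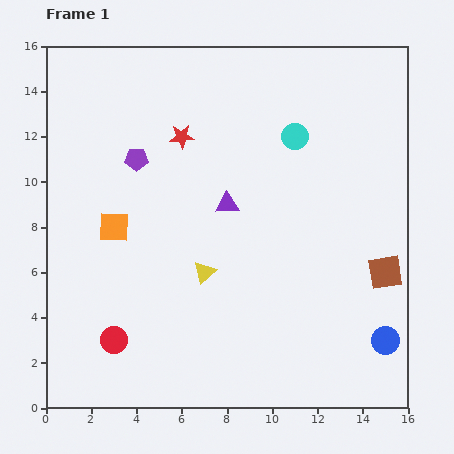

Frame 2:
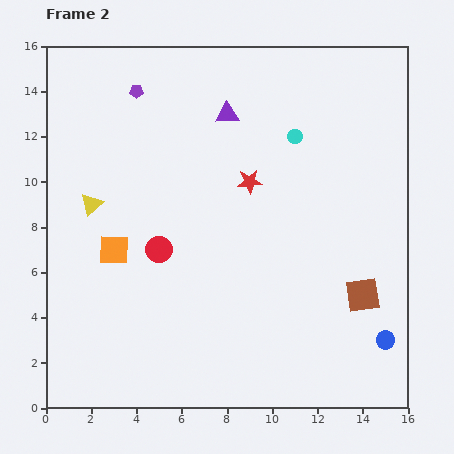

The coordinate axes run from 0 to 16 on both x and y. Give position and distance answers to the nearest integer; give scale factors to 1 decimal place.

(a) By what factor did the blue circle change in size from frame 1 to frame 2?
0.7×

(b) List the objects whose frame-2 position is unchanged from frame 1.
the cyan circle, the blue circle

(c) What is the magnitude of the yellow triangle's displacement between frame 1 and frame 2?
6

The yellow triangle moved from (7, 6) to (2, 9), a distance of √(5² + 3²) ≈ 6.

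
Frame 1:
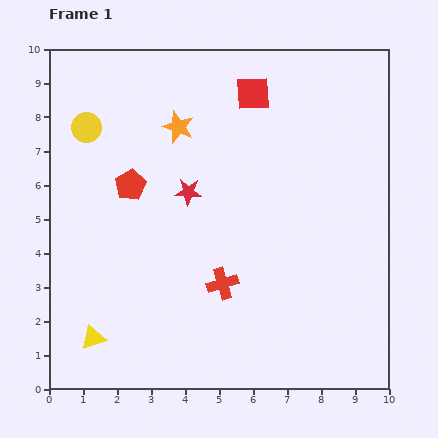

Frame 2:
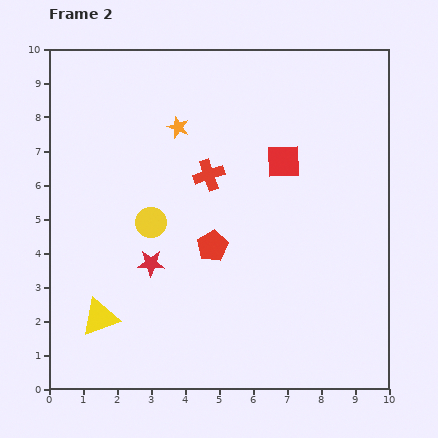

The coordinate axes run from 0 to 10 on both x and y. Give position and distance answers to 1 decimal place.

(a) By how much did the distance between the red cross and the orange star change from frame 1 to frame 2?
-3.1

Distance in frame 1: 4.8. Distance in frame 2: 1.7.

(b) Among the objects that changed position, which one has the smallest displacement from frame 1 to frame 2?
the yellow triangle

(moved 0.6)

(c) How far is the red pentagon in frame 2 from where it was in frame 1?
3.0

The red pentagon moved from (2.4, 6.0) to (4.8, 4.2), a distance of √(2.4² + 1.8²) ≈ 3.0.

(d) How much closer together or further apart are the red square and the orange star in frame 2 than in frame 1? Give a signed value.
+0.9

Distance in frame 1: 2.4. Distance in frame 2: 3.3.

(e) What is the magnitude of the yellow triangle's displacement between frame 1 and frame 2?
0.6

The yellow triangle moved from (1.3, 1.5) to (1.5, 2.1), a distance of √(0.2² + 0.6²) ≈ 0.6.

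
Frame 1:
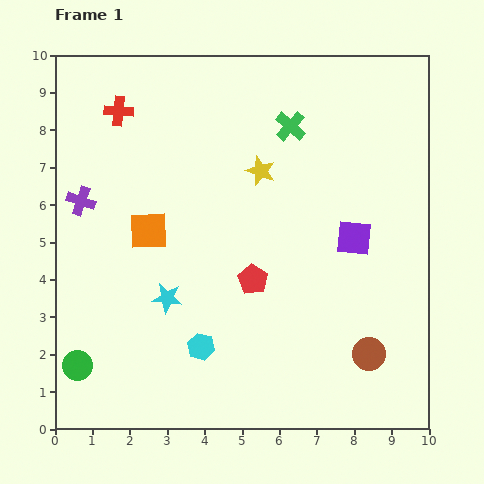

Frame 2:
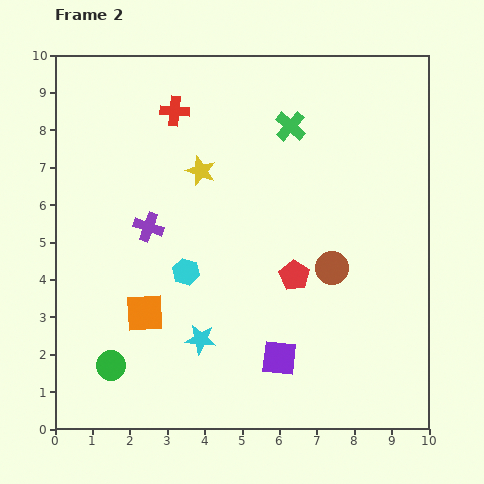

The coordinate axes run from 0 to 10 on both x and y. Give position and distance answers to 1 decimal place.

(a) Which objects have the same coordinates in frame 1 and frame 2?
the green cross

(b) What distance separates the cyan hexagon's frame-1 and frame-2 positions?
2.0

The cyan hexagon moved from (3.9, 2.2) to (3.5, 4.2), a distance of √(0.4² + 2.0²) ≈ 2.0.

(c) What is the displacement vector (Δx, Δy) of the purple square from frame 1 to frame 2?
(-2.0, -3.2)

The purple square was at (8.0, 5.1) in frame 1 and (6.0, 1.9) in frame 2.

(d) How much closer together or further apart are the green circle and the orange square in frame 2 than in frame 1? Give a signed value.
-2.4

Distance in frame 1: 4.1. Distance in frame 2: 1.7.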